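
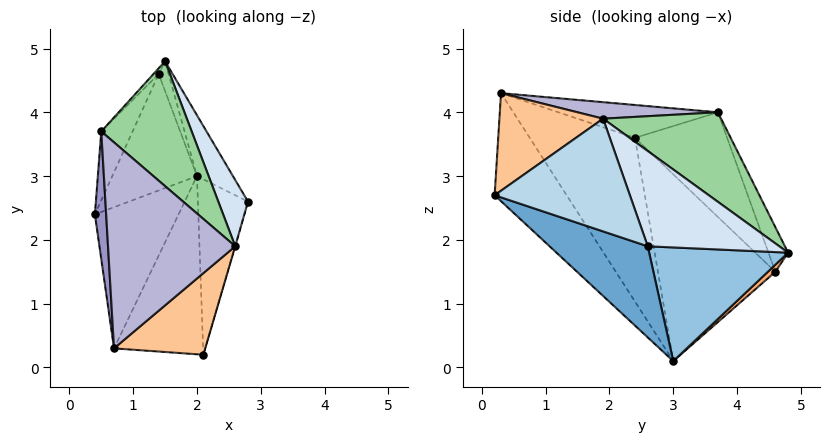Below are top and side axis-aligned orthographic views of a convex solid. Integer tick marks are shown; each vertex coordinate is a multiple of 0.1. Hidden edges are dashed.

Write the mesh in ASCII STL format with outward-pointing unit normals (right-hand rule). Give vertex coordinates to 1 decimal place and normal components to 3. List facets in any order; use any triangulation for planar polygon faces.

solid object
 facet normal 0.809 -0.384 -0.445
  outer loop
   vertex 2.0 3.0 0.1
   vertex 2.8 2.6 1.9
   vertex 2.1 0.2 2.7
  endloop
 endfacet
 facet normal 0.836 0.482 -0.264
  outer loop
   vertex 1.5 4.8 1.8
   vertex 2.8 2.6 1.9
   vertex 2.0 3.0 0.1
  endloop
 endfacet
 facet normal 0.960 -0.281 -0.002
  outer loop
   vertex 2.6 1.9 3.9
   vertex 2.1 0.2 2.7
   vertex 2.8 2.6 1.9
  endloop
 endfacet
 facet normal 0.827 0.500 0.258
  outer loop
   vertex 2.6 1.9 3.9
   vertex 2.8 2.6 1.9
   vertex 1.5 4.8 1.8
  endloop
 endfacet
 facet normal -0.911 0.020 -0.413
  outer loop
   vertex 1.4 4.6 1.5
   vertex 2.0 3.0 0.1
   vertex 0.4 2.4 3.6
  endloop
 endfacet
 facet normal 0.426 0.681 -0.596
  outer loop
   vertex 1.4 4.6 1.5
   vertex 1.5 4.8 1.8
   vertex 2.0 3.0 0.1
  endloop
 endfacet
 facet normal 0.599 -0.572 0.560
  outer loop
   vertex 0.7 0.3 4.3
   vertex 2.1 0.2 2.7
   vertex 2.6 1.9 3.9
  endloop
 endfacet
 facet normal -0.858 -0.269 -0.438
  outer loop
   vertex 0.7 0.3 4.3
   vertex 0.4 2.4 3.6
   vertex 2.0 3.0 0.1
  endloop
 endfacet
 facet normal -0.656 -0.526 -0.541
  outer loop
   vertex 0.7 0.3 4.3
   vertex 2.0 3.0 0.1
   vertex 2.1 0.2 2.7
  endloop
 endfacet
 facet normal 0.554 0.616 0.560
  outer loop
   vertex 0.5 3.7 4.0
   vertex 2.6 1.9 3.9
   vertex 1.5 4.8 1.8
  endloop
 endfacet
 facet normal -0.946 0.160 -0.283
  outer loop
   vertex 0.5 3.7 4.0
   vertex 1.4 4.6 1.5
   vertex 0.4 2.4 3.6
  endloop
 endfacet
 facet normal -0.825 0.557 -0.096
  outer loop
   vertex 0.5 3.7 4.0
   vertex 1.5 4.8 1.8
   vertex 1.4 4.6 1.5
  endloop
 endfacet
 facet normal -0.946 -0.027 0.324
  outer loop
   vertex 0.5 3.7 4.0
   vertex 0.4 2.4 3.6
   vertex 0.7 0.3 4.3
  endloop
 endfacet
 facet normal 0.128 0.095 0.987
  outer loop
   vertex 0.5 3.7 4.0
   vertex 0.7 0.3 4.3
   vertex 2.6 1.9 3.9
  endloop
 endfacet
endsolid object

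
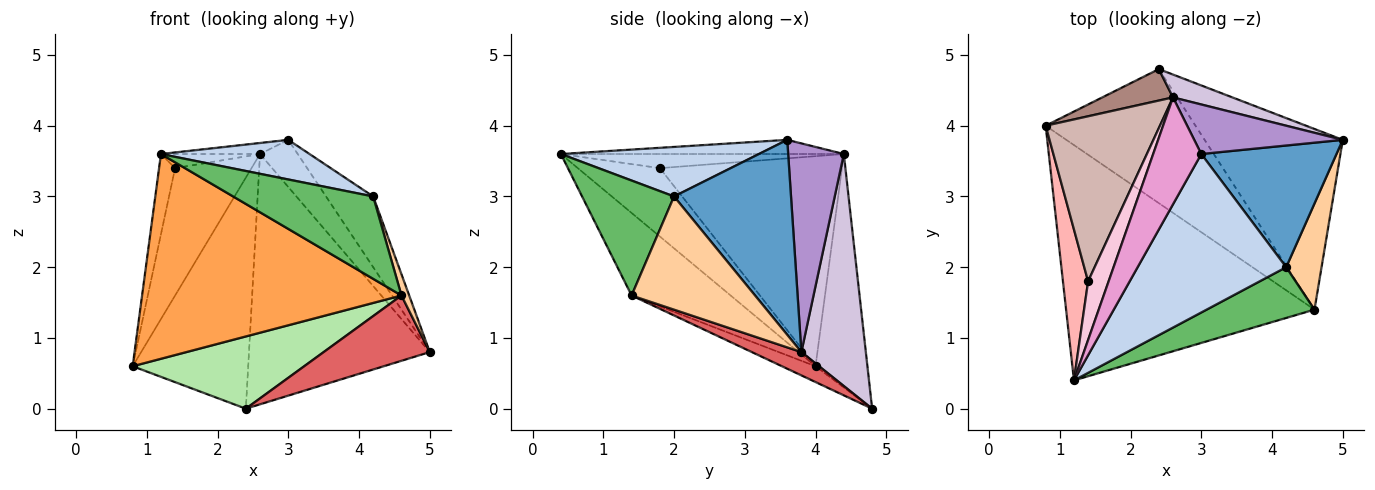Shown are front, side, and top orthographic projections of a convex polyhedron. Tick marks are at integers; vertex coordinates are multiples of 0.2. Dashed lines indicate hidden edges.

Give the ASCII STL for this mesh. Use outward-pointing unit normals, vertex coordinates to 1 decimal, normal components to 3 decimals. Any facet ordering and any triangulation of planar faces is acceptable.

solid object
 facet normal 0.780 0.315 0.541
  outer loop
   vertex 4.2 2.0 3.0
   vertex 5.0 3.8 0.8
   vertex 3.0 3.6 3.8
  endloop
 endfacet
 facet normal 0.308 -0.231 0.923
  outer loop
   vertex 4.2 2.0 3.0
   vertex 3.0 3.6 3.8
   vertex 1.2 0.4 3.6
  endloop
 endfacet
 facet normal -0.243 -0.637 -0.732
  outer loop
   vertex 4.6 1.4 1.6
   vertex 1.2 0.4 3.6
   vertex 0.8 4.0 0.6
  endloop
 endfacet
 facet normal 0.953 -0.060 0.298
  outer loop
   vertex 4.6 1.4 1.6
   vertex 5.0 3.8 0.8
   vertex 4.2 2.0 3.0
  endloop
 endfacet
 facet normal 0.488 -0.743 0.458
  outer loop
   vertex 4.6 1.4 1.6
   vertex 4.2 2.0 3.0
   vertex 1.2 0.4 3.6
  endloop
 endfacet
 facet normal -0.093 -0.472 -0.877
  outer loop
   vertex 2.4 4.8 0.0
   vertex 4.6 1.4 1.6
   vertex 0.8 4.0 0.6
  endloop
 endfacet
 facet normal 0.157 -0.336 -0.929
  outer loop
   vertex 2.4 4.8 0.0
   vertex 5.0 3.8 0.8
   vertex 4.6 1.4 1.6
  endloop
 endfacet
 facet normal -0.923 0.180 0.340
  outer loop
   vertex 1.4 1.8 3.4
   vertex 0.8 4.0 0.6
   vertex 1.2 0.4 3.6
  endloop
 endfacet
 facet normal 0.713 0.483 0.508
  outer loop
   vertex 2.6 4.4 3.6
   vertex 3.0 3.6 3.8
   vertex 5.0 3.8 0.8
  endloop
 endfacet
 facet normal 0.335 0.938 0.086
  outer loop
   vertex 2.6 4.4 3.6
   vertex 5.0 3.8 0.8
   vertex 2.4 4.8 0.0
  endloop
 endfacet
 facet normal -0.406 0.905 0.123
  outer loop
   vertex 2.6 4.4 3.6
   vertex 2.4 4.8 0.0
   vertex 0.8 4.0 0.6
  endloop
 endfacet
 facet normal -0.824 0.346 0.448
  outer loop
   vertex 2.6 4.4 3.6
   vertex 0.8 4.0 0.6
   vertex 1.4 1.8 3.4
  endloop
 endfacet
 facet normal -0.281 0.098 0.955
  outer loop
   vertex 2.6 4.4 3.6
   vertex 1.2 0.4 3.6
   vertex 3.0 3.6 3.8
  endloop
 endfacet
 facet normal -0.557 0.195 0.807
  outer loop
   vertex 2.6 4.4 3.6
   vertex 1.4 1.8 3.4
   vertex 1.2 0.4 3.6
  endloop
 endfacet
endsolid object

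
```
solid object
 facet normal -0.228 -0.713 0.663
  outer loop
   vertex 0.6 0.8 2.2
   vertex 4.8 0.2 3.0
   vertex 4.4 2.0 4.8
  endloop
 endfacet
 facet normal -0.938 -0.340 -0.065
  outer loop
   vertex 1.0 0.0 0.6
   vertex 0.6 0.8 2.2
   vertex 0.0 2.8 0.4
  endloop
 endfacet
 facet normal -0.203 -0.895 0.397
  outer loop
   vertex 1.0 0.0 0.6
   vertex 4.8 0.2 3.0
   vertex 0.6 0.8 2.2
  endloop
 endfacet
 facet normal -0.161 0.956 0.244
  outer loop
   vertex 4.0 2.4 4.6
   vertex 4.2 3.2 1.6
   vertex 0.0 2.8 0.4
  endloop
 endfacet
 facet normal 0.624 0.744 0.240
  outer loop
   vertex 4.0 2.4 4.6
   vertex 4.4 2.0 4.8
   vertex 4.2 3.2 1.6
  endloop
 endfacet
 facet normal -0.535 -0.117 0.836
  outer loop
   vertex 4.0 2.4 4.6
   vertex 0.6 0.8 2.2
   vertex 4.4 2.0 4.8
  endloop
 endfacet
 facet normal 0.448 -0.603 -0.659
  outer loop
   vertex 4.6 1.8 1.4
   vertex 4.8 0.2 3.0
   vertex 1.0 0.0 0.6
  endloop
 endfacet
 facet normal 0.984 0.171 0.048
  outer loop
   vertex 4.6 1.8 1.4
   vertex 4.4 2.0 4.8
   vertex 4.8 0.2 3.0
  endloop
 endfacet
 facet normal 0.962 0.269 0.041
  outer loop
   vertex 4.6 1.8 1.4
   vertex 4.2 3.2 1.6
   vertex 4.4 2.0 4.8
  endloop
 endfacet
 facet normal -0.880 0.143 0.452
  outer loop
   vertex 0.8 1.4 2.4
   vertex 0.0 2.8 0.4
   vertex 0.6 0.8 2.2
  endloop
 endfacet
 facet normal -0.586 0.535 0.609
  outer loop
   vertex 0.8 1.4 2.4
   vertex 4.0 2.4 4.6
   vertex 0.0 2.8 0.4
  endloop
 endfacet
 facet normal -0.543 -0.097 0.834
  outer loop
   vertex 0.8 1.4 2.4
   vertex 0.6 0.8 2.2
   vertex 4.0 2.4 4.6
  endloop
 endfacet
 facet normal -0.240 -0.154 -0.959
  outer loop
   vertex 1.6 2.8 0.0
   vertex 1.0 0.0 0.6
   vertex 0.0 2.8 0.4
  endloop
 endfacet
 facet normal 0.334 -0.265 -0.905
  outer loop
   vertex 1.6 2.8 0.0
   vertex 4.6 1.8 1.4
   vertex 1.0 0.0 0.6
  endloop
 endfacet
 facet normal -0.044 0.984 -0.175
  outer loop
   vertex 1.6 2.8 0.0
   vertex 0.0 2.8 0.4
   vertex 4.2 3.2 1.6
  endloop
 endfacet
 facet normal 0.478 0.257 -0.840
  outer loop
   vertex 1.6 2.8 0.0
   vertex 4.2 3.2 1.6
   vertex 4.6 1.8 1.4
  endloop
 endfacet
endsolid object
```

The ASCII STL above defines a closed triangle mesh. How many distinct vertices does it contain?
10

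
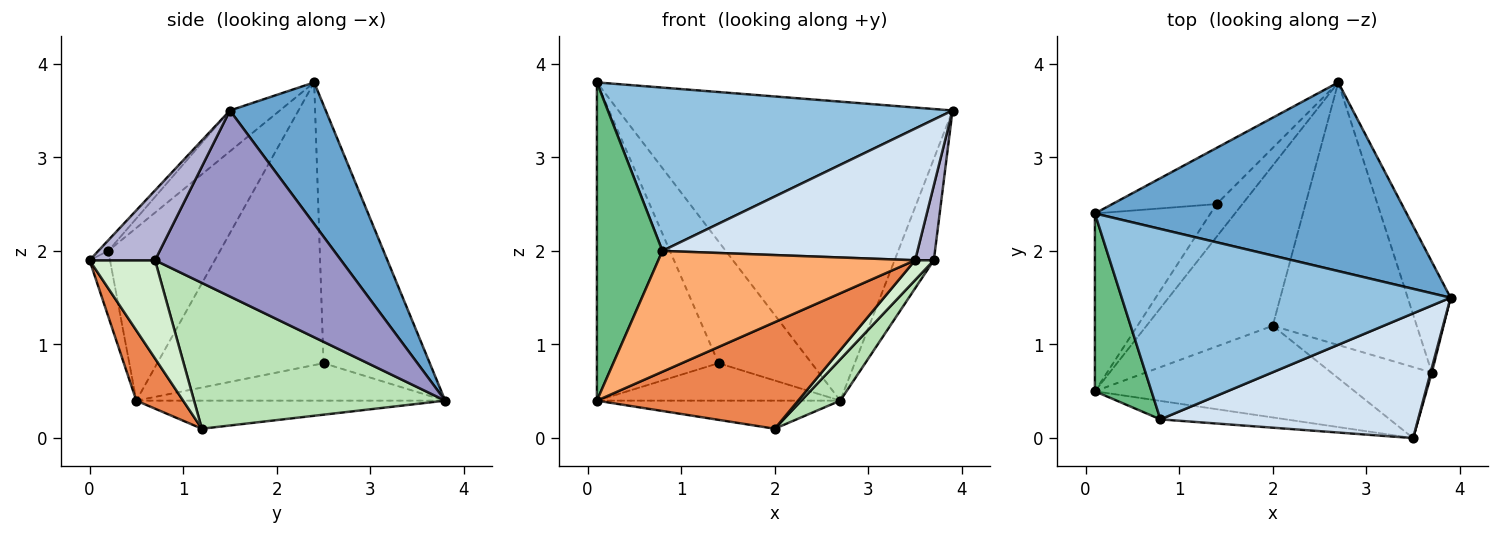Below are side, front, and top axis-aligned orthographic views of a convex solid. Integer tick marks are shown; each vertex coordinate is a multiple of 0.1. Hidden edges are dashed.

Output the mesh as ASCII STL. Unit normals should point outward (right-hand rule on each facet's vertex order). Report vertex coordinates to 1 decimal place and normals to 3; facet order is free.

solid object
 facet normal 0.236 0.822 0.519
  outer loop
   vertex 2.7 3.8 0.4
   vertex 0.1 2.4 3.8
   vertex 3.9 1.5 3.5
  endloop
 endfacet
 facet normal -0.094 -0.648 0.756
  outer loop
   vertex 0.8 0.2 2.0
   vertex 3.9 1.5 3.5
   vertex 0.1 2.4 3.8
  endloop
 endfacet
 facet normal -0.720 0.630 -0.291
  outer loop
   vertex 1.4 2.5 0.8
   vertex 0.1 2.4 3.8
   vertex 2.7 3.8 0.4
  endloop
 endfacet
 facet normal -0.028 -0.726 0.687
  outer loop
   vertex 3.5 0.0 1.9
   vertex 3.9 1.5 3.5
   vertex 0.8 0.2 2.0
  endloop
 endfacet
 facet normal 0.174 -0.747 -0.642
  outer loop
   vertex 0.1 0.5 0.4
   vertex 2.0 1.2 0.1
   vertex 3.5 0.0 1.9
  endloop
 endfacet
 facet normal -0.079 -0.985 -0.150
  outer loop
   vertex 0.1 0.5 0.4
   vertex 3.5 0.0 1.9
   vertex 0.8 0.2 2.0
  endloop
 endfacet
 facet normal -0.214 0.169 -0.962
  outer loop
   vertex 0.1 0.5 0.4
   vertex 2.7 3.8 0.4
   vertex 2.0 1.2 0.1
  endloop
 endfacet
 facet normal -0.691 0.544 -0.476
  outer loop
   vertex 0.1 0.5 0.4
   vertex 1.4 2.5 0.8
   vertex 2.7 3.8 0.4
  endloop
 endfacet
 facet normal -0.830 -0.487 0.272
  outer loop
   vertex 0.1 0.5 0.4
   vertex 0.8 0.2 2.0
   vertex 0.1 2.4 3.8
  endloop
 endfacet
 facet normal -0.766 0.561 -0.313
  outer loop
   vertex 0.1 0.5 0.4
   vertex 0.1 2.4 3.8
   vertex 1.4 2.5 0.8
  endloop
 endfacet
 facet normal 0.707 -0.110 -0.698
  outer loop
   vertex 3.7 0.7 1.9
   vertex 2.0 1.2 0.1
   vertex 2.7 3.8 0.4
  endloop
 endfacet
 facet normal 0.685 -0.196 -0.702
  outer loop
   vertex 3.7 0.7 1.9
   vertex 3.5 0.0 1.9
   vertex 2.0 1.2 0.1
  endloop
 endfacet
 facet normal 0.954 0.201 -0.220
  outer loop
   vertex 3.7 0.7 1.9
   vertex 2.7 3.8 0.4
   vertex 3.9 1.5 3.5
  endloop
 endfacet
 facet normal 0.961 -0.275 0.017
  outer loop
   vertex 3.7 0.7 1.9
   vertex 3.9 1.5 3.5
   vertex 3.5 0.0 1.9
  endloop
 endfacet
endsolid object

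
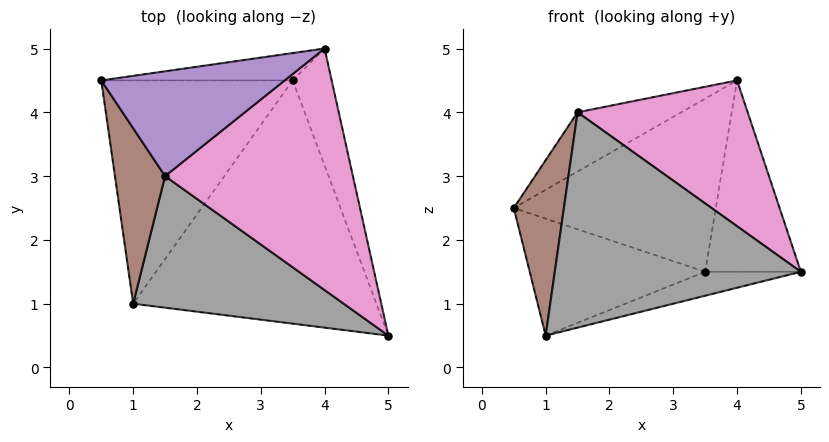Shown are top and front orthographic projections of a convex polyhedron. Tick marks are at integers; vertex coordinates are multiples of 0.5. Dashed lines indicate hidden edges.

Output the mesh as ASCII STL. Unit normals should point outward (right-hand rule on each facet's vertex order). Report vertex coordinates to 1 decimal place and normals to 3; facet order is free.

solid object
 facet normal -0.052 0.986 -0.156
  outer loop
   vertex 3.5 4.5 1.5
   vertex 0.5 4.5 2.5
   vertex 4.0 5.0 4.5
  endloop
 endfacet
 facet normal 0.915 0.343 -0.210
  outer loop
   vertex 3.5 4.5 1.5
   vertex 4.0 5.0 4.5
   vertex 5.0 0.5 1.5
  endloop
 endfacet
 facet normal -0.283 0.445 -0.850
  outer loop
   vertex 3.5 4.5 1.5
   vertex 1.0 1.0 0.5
   vertex 0.5 4.5 2.5
  endloop
 endfacet
 facet normal 0.253 0.095 -0.963
  outer loop
   vertex 3.5 4.5 1.5
   vertex 5.0 0.5 1.5
   vertex 1.0 1.0 0.5
  endloop
 endfacet
 facet normal -0.494 0.428 0.757
  outer loop
   vertex 1.5 3.0 4.0
   vertex 4.0 5.0 4.5
   vertex 0.5 4.5 2.5
  endloop
 endfacet
 facet normal -0.905 -0.302 0.302
  outer loop
   vertex 1.5 3.0 4.0
   vertex 0.5 4.5 2.5
   vertex 1.0 1.0 0.5
  endloop
 endfacet
 facet normal 0.235 -0.502 0.832
  outer loop
   vertex 1.5 3.0 4.0
   vertex 5.0 0.5 1.5
   vertex 4.0 5.0 4.5
  endloop
 endfacet
 facet normal -0.231 -0.830 0.507
  outer loop
   vertex 1.5 3.0 4.0
   vertex 1.0 1.0 0.5
   vertex 5.0 0.5 1.5
  endloop
 endfacet
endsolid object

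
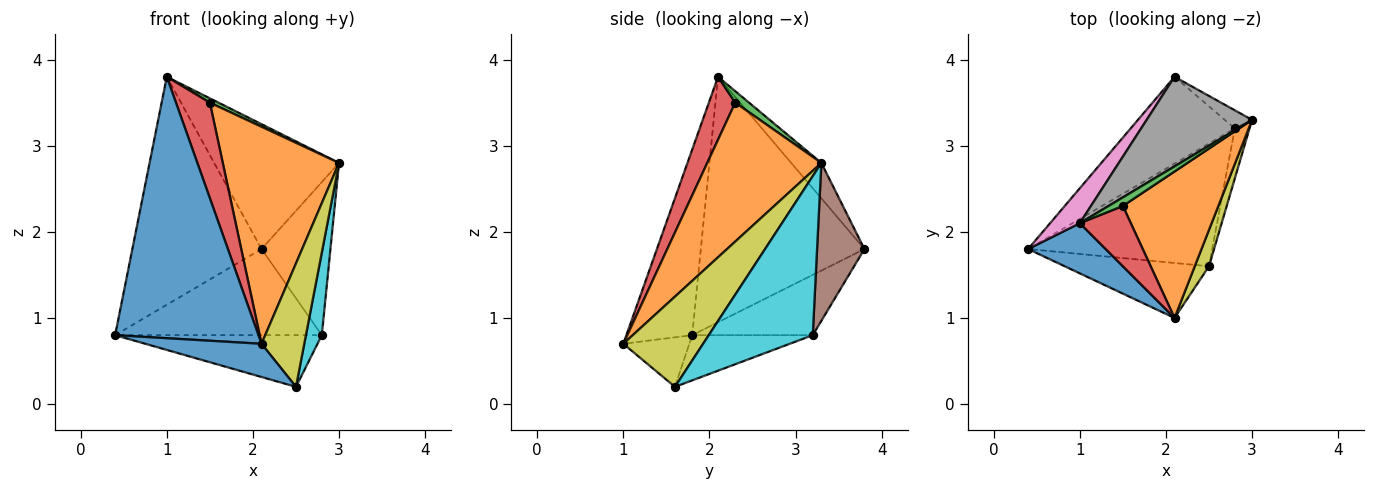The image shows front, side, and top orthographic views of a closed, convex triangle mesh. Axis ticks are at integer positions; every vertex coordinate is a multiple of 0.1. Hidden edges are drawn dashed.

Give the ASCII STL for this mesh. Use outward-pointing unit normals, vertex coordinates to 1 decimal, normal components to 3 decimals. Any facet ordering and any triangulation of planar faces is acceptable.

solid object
 facet normal -0.411 -0.895 0.172
  outer loop
   vertex 1.0 2.1 3.8
   vertex 0.4 1.8 0.8
   vertex 2.1 1.0 0.7
  endloop
 endfacet
 facet normal 0.631 -0.643 0.434
  outer loop
   vertex 1.5 2.3 3.5
   vertex 2.1 1.0 0.7
   vertex 3.0 3.3 2.8
  endloop
 endfacet
 facet normal 0.582 -0.364 0.727
  outer loop
   vertex 1.5 2.3 3.5
   vertex 3.0 3.3 2.8
   vertex 1.0 2.1 3.8
  endloop
 endfacet
 facet normal 0.550 -0.706 0.446
  outer loop
   vertex 1.5 2.3 3.5
   vertex 1.0 2.1 3.8
   vertex 2.1 1.0 0.7
  endloop
 endfacet
 facet normal -0.380 0.651 -0.657
  outer loop
   vertex 2.1 3.8 1.8
   vertex 2.8 3.2 0.8
   vertex 0.4 1.8 0.8
  endloop
 endfacet
 facet normal 0.564 0.820 -0.097
  outer loop
   vertex 2.1 3.8 1.8
   vertex 3.0 3.3 2.8
   vertex 2.8 3.2 0.8
  endloop
 endfacet
 facet normal -0.781 0.617 0.095
  outer loop
   vertex 2.1 3.8 1.8
   vertex 0.4 1.8 0.8
   vertex 1.0 2.1 3.8
  endloop
 endfacet
 facet normal -0.192 0.797 0.572
  outer loop
   vertex 2.1 3.8 1.8
   vertex 1.0 2.1 3.8
   vertex 3.0 3.3 2.8
  endloop
 endfacet
 facet normal 0.873 -0.467 0.138
  outer loop
   vertex 2.5 1.6 0.2
   vertex 3.0 3.3 2.8
   vertex 2.1 1.0 0.7
  endloop
 endfacet
 facet normal 0.984 -0.150 -0.091
  outer loop
   vertex 2.5 1.6 0.2
   vertex 2.8 3.2 0.8
   vertex 3.0 3.3 2.8
  endloop
 endfacet
 facet normal -0.282 -0.496 -0.821
  outer loop
   vertex 2.5 1.6 0.2
   vertex 2.1 1.0 0.7
   vertex 0.4 1.8 0.8
  endloop
 endfacet
 facet normal -0.221 0.378 -0.899
  outer loop
   vertex 2.5 1.6 0.2
   vertex 0.4 1.8 0.8
   vertex 2.8 3.2 0.8
  endloop
 endfacet
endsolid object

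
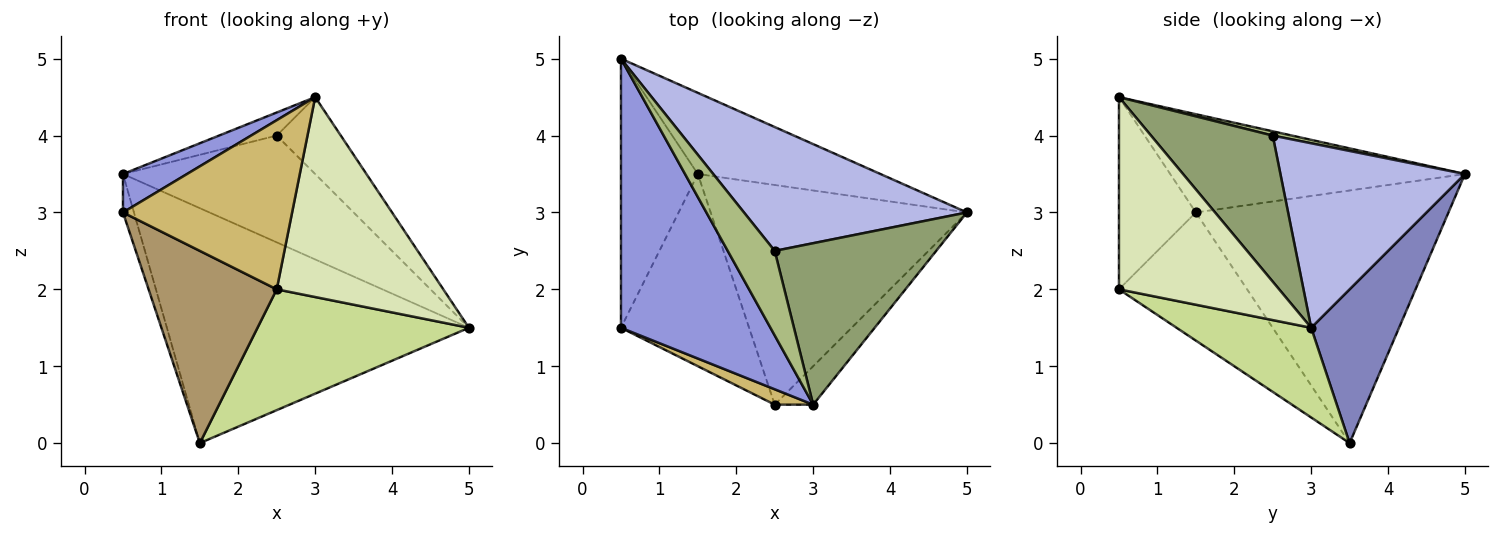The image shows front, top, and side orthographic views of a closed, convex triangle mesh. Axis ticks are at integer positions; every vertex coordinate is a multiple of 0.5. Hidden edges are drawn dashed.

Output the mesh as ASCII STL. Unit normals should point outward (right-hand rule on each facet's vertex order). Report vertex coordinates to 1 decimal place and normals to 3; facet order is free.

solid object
 facet normal -0.956 0.042 -0.291
  outer loop
   vertex 1.5 3.5 0.0
   vertex 0.5 1.5 3.0
   vertex 0.5 5.0 3.5
  endloop
 endfacet
 facet normal 0.265 0.911 -0.315
  outer loop
   vertex 1.5 3.5 0.0
   vertex 0.5 5.0 3.5
   vertex 5.0 3.0 1.5
  endloop
 endfacet
 facet normal -0.545 -0.119 0.830
  outer loop
   vertex 3.0 0.5 4.5
   vertex 0.5 5.0 3.5
   vertex 0.5 1.5 3.0
  endloop
 endfacet
 facet normal 0.531 0.553 0.642
  outer loop
   vertex 2.5 2.5 4.0
   vertex 5.0 3.0 1.5
   vertex 0.5 5.0 3.5
  endloop
 endfacet
 facet normal 0.633 0.333 0.699
  outer loop
   vertex 2.5 2.5 4.0
   vertex 3.0 0.5 4.5
   vertex 5.0 3.0 1.5
  endloop
 endfacet
 facet normal 0.087 0.262 0.961
  outer loop
   vertex 2.5 2.5 4.0
   vertex 0.5 5.0 3.5
   vertex 3.0 0.5 4.5
  endloop
 endfacet
 facet normal 0.293 -0.461 -0.838
  outer loop
   vertex 2.5 0.5 2.0
   vertex 1.5 3.5 0.0
   vertex 5.0 3.0 1.5
  endloop
 endfacet
 facet normal 0.687 -0.714 -0.137
  outer loop
   vertex 2.5 0.5 2.0
   vertex 5.0 3.0 1.5
   vertex 3.0 0.5 4.5
  endloop
 endfacet
 facet normal -0.577 -0.577 -0.577
  outer loop
   vertex 2.5 0.5 2.0
   vertex 0.5 1.5 3.0
   vertex 1.5 3.5 0.0
  endloop
 endfacet
 facet normal -0.412 -0.907 0.082
  outer loop
   vertex 2.5 0.5 2.0
   vertex 3.0 0.5 4.5
   vertex 0.5 1.5 3.0
  endloop
 endfacet
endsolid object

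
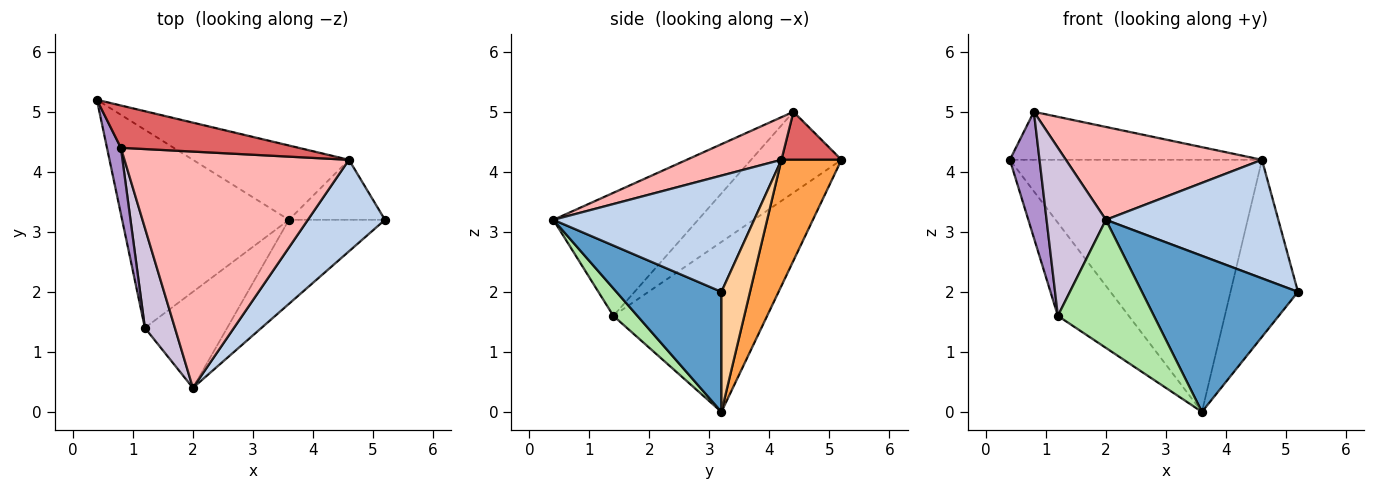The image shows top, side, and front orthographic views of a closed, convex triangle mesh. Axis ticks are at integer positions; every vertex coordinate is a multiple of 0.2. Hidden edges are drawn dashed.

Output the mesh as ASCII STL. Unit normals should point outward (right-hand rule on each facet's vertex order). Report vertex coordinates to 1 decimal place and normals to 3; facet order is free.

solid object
 facet normal 0.510 -0.757 -0.408
  outer loop
   vertex 3.6 3.2 0.0
   vertex 5.2 3.2 2.0
   vertex 2.0 0.4 3.2
  endloop
 endfacet
 facet normal 0.678 -0.582 0.449
  outer loop
   vertex 4.6 4.2 4.2
   vertex 2.0 0.4 3.2
   vertex 5.2 3.2 2.0
  endloop
 endfacet
 facet normal 0.223 0.935 -0.276
  outer loop
   vertex 4.6 4.2 4.2
   vertex 3.6 3.2 0.0
   vertex 0.4 5.2 4.2
  endloop
 endfacet
 facet normal 0.372 0.879 -0.298
  outer loop
   vertex 4.6 4.2 4.2
   vertex 5.2 3.2 2.0
   vertex 3.6 3.2 0.0
  endloop
 endfacet
 facet normal -0.678 0.313 -0.665
  outer loop
   vertex 1.2 1.4 1.6
   vertex 0.4 5.2 4.2
   vertex 3.6 3.2 0.0
  endloop
 endfacet
 facet normal 0.196 -0.784 -0.588
  outer loop
   vertex 1.2 1.4 1.6
   vertex 3.6 3.2 0.0
   vertex 2.0 0.4 3.2
  endloop
 endfacet
 facet normal 0.176 0.739 0.651
  outer loop
   vertex 0.8 4.4 5.0
   vertex 4.6 4.2 4.2
   vertex 0.4 5.2 4.2
  endloop
 endfacet
 facet normal 0.174 -0.360 0.916
  outer loop
   vertex 0.8 4.4 5.0
   vertex 2.0 0.4 3.2
   vertex 4.6 4.2 4.2
  endloop
 endfacet
 facet normal -0.938 -0.308 0.161
  outer loop
   vertex 0.8 4.4 5.0
   vertex 0.4 5.2 4.2
   vertex 1.2 1.4 1.6
  endloop
 endfacet
 facet normal -0.903 -0.370 0.220
  outer loop
   vertex 0.8 4.4 5.0
   vertex 1.2 1.4 1.6
   vertex 2.0 0.4 3.2
  endloop
 endfacet
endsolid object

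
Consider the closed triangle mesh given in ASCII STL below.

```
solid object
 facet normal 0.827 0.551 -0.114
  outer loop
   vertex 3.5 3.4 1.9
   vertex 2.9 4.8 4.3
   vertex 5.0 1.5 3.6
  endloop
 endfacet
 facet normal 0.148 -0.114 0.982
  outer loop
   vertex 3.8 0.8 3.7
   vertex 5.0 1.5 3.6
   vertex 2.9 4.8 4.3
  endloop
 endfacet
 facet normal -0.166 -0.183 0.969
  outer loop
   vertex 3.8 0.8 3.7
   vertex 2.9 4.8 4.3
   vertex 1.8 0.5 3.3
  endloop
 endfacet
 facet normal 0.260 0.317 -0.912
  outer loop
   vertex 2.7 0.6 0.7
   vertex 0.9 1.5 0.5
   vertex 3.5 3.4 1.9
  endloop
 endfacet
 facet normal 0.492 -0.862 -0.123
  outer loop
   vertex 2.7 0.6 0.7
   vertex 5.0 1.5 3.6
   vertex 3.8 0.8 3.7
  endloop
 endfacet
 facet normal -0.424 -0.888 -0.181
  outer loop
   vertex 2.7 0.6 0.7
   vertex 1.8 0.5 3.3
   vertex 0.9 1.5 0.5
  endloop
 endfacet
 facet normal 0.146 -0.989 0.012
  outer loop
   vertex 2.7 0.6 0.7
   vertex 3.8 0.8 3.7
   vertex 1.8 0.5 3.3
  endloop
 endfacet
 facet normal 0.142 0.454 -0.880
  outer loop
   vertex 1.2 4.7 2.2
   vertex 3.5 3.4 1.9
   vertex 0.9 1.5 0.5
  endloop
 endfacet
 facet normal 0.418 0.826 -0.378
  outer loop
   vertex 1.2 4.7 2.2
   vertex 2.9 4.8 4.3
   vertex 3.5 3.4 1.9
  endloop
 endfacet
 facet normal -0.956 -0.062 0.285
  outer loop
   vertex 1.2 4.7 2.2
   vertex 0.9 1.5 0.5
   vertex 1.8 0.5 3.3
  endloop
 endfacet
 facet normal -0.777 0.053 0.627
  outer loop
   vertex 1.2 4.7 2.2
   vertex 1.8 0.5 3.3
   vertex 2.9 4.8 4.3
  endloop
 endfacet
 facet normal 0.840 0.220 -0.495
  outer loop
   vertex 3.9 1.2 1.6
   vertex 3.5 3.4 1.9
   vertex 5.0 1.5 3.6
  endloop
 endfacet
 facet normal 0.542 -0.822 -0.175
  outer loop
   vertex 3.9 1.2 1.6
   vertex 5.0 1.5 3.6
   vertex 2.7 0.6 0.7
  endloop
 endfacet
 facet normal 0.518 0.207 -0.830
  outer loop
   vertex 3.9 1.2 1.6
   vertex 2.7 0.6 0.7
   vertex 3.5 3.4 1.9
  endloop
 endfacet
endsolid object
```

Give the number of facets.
14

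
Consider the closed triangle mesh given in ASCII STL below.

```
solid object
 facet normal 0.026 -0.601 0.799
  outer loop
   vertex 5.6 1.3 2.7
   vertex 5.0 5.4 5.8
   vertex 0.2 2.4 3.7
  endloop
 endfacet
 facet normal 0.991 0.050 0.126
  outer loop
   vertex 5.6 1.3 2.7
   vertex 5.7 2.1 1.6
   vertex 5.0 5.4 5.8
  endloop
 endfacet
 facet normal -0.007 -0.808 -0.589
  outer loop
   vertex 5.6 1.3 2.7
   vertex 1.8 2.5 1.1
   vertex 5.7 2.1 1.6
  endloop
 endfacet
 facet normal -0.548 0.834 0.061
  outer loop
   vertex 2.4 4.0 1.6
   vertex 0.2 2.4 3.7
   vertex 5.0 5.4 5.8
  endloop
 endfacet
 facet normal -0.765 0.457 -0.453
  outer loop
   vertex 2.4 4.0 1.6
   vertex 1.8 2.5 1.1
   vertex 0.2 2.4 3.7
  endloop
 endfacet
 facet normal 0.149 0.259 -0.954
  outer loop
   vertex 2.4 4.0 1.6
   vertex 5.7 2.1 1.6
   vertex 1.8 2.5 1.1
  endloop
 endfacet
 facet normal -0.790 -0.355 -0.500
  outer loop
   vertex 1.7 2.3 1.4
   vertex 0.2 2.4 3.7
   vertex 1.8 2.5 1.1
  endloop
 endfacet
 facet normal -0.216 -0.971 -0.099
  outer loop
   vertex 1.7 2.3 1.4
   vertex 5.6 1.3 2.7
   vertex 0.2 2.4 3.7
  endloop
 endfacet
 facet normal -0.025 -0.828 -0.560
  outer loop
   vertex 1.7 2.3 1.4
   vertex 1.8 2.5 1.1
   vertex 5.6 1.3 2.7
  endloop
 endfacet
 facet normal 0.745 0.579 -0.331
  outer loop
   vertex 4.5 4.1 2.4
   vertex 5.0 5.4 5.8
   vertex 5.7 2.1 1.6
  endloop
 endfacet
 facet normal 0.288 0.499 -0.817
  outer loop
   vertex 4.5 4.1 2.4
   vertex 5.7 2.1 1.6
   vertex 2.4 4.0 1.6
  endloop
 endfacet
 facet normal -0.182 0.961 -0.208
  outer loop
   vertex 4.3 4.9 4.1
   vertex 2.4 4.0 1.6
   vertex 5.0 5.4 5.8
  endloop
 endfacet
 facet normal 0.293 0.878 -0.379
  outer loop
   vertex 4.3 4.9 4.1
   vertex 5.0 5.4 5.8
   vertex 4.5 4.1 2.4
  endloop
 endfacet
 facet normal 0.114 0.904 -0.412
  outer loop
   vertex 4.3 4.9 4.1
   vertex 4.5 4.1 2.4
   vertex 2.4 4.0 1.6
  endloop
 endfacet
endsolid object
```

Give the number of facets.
14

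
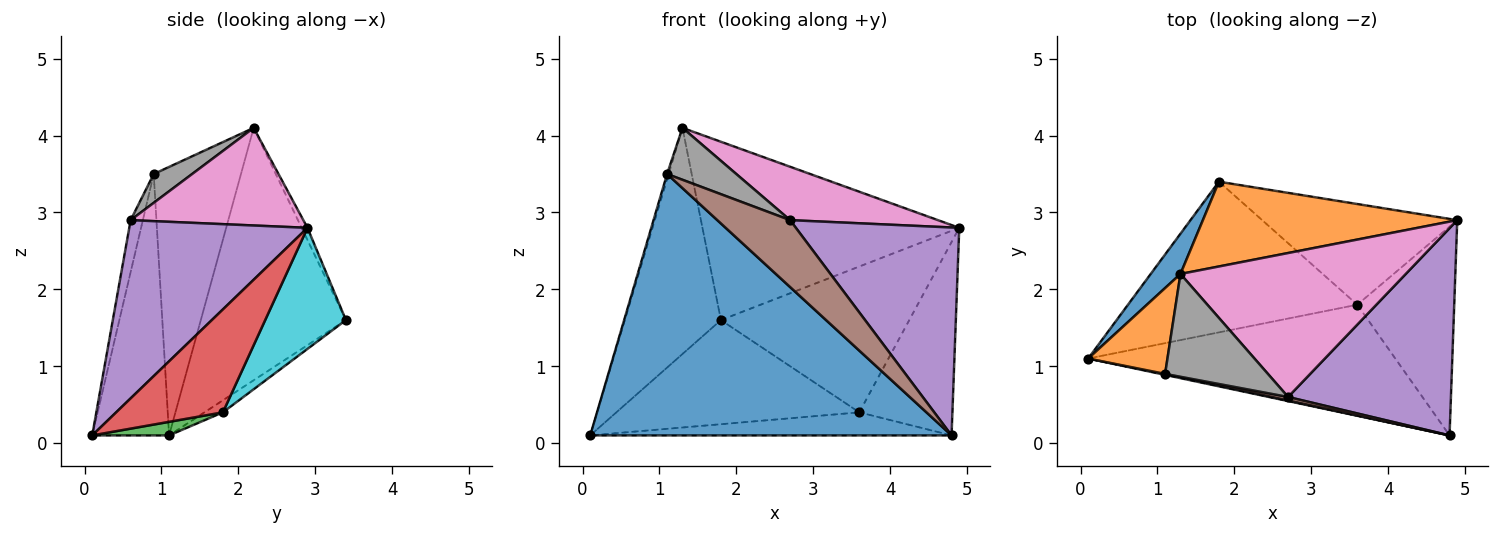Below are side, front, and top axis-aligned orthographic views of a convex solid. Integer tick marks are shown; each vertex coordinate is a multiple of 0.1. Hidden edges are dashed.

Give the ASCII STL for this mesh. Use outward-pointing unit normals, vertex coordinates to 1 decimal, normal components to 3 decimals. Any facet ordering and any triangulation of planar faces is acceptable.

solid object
 facet normal -0.208 -0.978 0.004
  outer loop
   vertex 1.1 0.9 3.5
   vertex 0.1 1.1 0.1
   vertex 4.8 0.1 0.1
  endloop
 endfacet
 facet normal -0.959 0.017 0.283
  outer loop
   vertex 1.1 0.9 3.5
   vertex 1.3 2.2 4.1
   vertex 0.1 1.1 0.1
  endloop
 endfacet
 facet normal 0.043 0.203 -0.978
  outer loop
   vertex 3.6 1.8 0.4
   vertex 4.8 0.1 0.1
   vertex 0.1 1.1 0.1
  endloop
 endfacet
 facet normal 0.615 0.536 -0.579
  outer loop
   vertex 3.6 1.8 0.4
   vertex 4.9 2.9 2.8
   vertex 4.8 0.1 0.1
  endloop
 endfacet
 facet normal 0.611 -0.561 0.559
  outer loop
   vertex 2.7 0.6 2.9
   vertex 4.8 0.1 0.1
   vertex 4.9 2.9 2.8
  endloop
 endfacet
 facet normal -0.165 -0.985 0.052
  outer loop
   vertex 2.7 0.6 2.9
   vertex 1.1 0.9 3.5
   vertex 4.8 0.1 0.1
  endloop
 endfacet
 facet normal 0.376 -0.322 0.869
  outer loop
   vertex 2.7 0.6 2.9
   vertex 4.9 2.9 2.8
   vertex 1.3 2.2 4.1
  endloop
 endfacet
 facet normal 0.243 -0.437 0.866
  outer loop
   vertex 2.7 0.6 2.9
   vertex 1.3 2.2 4.1
   vertex 1.1 0.9 3.5
  endloop
 endfacet
 facet normal -0.043 0.568 -0.822
  outer loop
   vertex 1.8 3.4 1.6
   vertex 3.6 1.8 0.4
   vertex 0.1 1.1 0.1
  endloop
 endfacet
 facet normal 0.333 0.776 -0.536
  outer loop
   vertex 1.8 3.4 1.6
   vertex 4.9 2.9 2.8
   vertex 3.6 1.8 0.4
  endloop
 endfacet
 facet normal -0.830 0.550 0.098
  outer loop
   vertex 1.8 3.4 1.6
   vertex 0.1 1.1 0.1
   vertex 1.3 2.2 4.1
  endloop
 endfacet
 facet normal -0.021 0.903 0.429
  outer loop
   vertex 1.8 3.4 1.6
   vertex 1.3 2.2 4.1
   vertex 4.9 2.9 2.8
  endloop
 endfacet
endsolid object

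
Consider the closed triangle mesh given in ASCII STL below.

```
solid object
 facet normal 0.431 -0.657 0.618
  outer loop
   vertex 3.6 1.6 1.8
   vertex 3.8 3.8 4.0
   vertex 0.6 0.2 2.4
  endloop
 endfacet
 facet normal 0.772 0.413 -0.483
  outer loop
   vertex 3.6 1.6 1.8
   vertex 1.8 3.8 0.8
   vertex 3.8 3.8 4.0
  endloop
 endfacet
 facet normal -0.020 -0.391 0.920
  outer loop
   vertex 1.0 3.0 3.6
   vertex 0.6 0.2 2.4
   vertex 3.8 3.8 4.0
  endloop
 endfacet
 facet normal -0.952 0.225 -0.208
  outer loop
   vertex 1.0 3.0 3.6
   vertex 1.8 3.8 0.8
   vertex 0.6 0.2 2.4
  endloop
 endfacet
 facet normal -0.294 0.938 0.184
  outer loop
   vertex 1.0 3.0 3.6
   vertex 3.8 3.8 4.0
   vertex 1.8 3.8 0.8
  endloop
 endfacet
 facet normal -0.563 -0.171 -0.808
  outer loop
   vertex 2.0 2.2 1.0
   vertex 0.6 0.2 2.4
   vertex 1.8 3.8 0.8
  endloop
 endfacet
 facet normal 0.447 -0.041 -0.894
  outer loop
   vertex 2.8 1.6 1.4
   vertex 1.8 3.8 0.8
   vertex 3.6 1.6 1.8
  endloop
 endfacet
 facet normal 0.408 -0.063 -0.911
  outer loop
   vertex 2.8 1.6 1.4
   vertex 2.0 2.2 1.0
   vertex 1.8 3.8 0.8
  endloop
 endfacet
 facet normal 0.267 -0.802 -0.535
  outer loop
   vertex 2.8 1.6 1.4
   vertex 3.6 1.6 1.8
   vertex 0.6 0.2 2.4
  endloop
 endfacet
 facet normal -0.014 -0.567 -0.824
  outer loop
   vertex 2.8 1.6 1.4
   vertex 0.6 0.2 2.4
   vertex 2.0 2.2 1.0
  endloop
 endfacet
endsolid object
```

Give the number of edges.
15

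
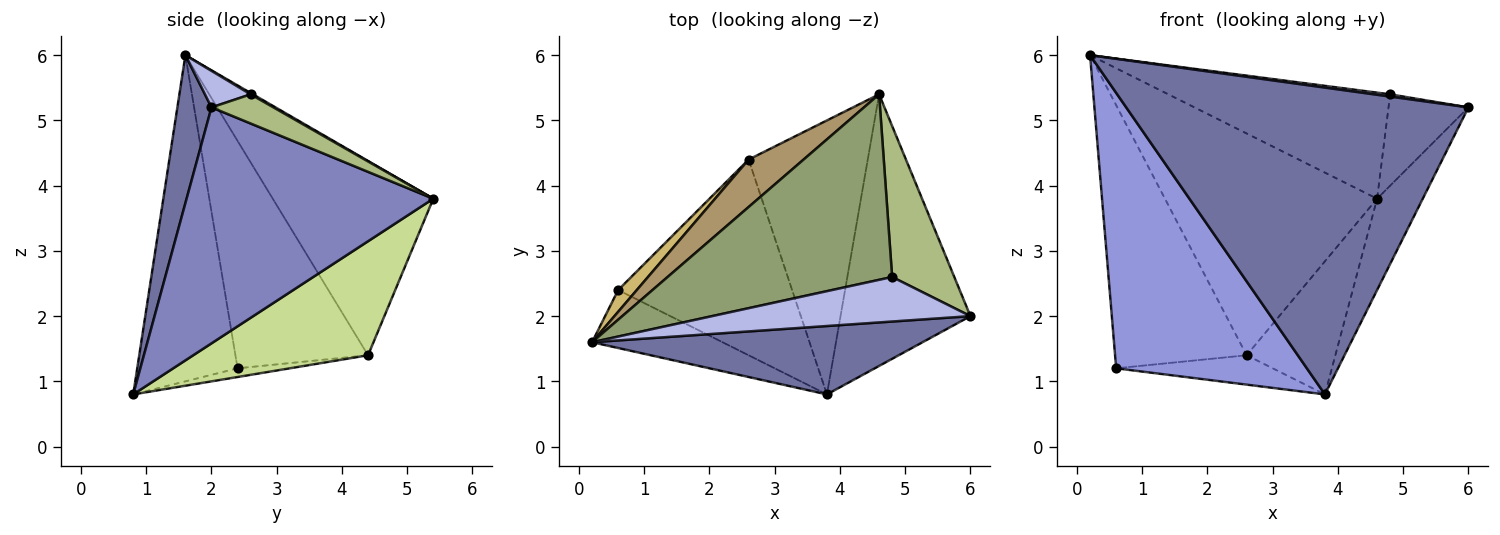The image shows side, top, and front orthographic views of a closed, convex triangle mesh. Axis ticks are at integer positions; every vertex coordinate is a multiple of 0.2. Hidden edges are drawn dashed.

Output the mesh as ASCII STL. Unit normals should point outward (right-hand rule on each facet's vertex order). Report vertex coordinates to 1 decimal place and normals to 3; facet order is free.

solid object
 facet normal 0.097 -0.971 0.217
  outer loop
   vertex 3.8 0.8 0.8
   vertex 6.0 2.0 5.2
   vertex 0.2 1.6 6.0
  endloop
 endfacet
 facet normal 0.865 0.160 -0.476
  outer loop
   vertex 3.8 0.8 0.8
   vertex 4.6 5.4 3.8
   vertex 6.0 2.0 5.2
  endloop
 endfacet
 facet normal -0.458 -0.870 -0.183
  outer loop
   vertex 0.6 2.4 1.2
   vertex 3.8 0.8 0.8
   vertex 0.2 1.6 6.0
  endloop
 endfacet
 facet normal 0.140 -0.050 0.989
  outer loop
   vertex 4.8 2.6 5.4
   vertex 0.2 1.6 6.0
   vertex 6.0 2.0 5.2
  endloop
 endfacet
 facet normal 0.005 0.496 0.868
  outer loop
   vertex 4.8 2.6 5.4
   vertex 4.6 5.4 3.8
   vertex 0.2 1.6 6.0
  endloop
 endfacet
 facet normal 0.373 0.480 0.794
  outer loop
   vertex 4.8 2.6 5.4
   vertex 6.0 2.0 5.2
   vertex 4.6 5.4 3.8
  endloop
 endfacet
 facet normal 0.652 0.331 -0.682
  outer loop
   vertex 2.6 4.4 1.4
   vertex 4.6 5.4 3.8
   vertex 3.8 0.8 0.8
  endloop
 endfacet
 facet normal -0.049 0.148 -0.988
  outer loop
   vertex 2.6 4.4 1.4
   vertex 3.8 0.8 0.8
   vertex 0.6 2.4 1.2
  endloop
 endfacet
 facet normal -0.595 0.786 0.168
  outer loop
   vertex 2.6 4.4 1.4
   vertex 0.2 1.6 6.0
   vertex 4.6 5.4 3.8
  endloop
 endfacet
 facet normal -0.709 0.703 0.058
  outer loop
   vertex 2.6 4.4 1.4
   vertex 0.6 2.4 1.2
   vertex 0.2 1.6 6.0
  endloop
 endfacet
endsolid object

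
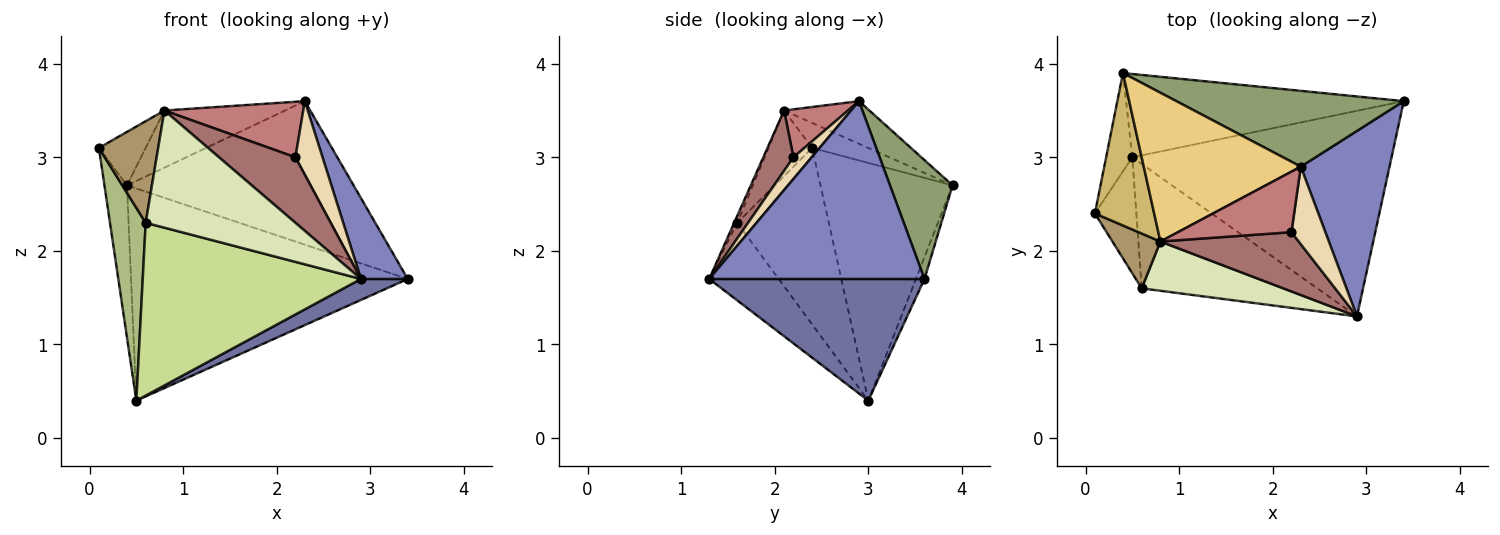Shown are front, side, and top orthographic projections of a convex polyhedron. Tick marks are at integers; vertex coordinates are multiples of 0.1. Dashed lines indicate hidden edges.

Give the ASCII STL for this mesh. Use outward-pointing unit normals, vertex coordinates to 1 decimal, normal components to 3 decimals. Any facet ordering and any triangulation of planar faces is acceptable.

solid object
 facet normal 0.423 -0.092 -0.901
  outer loop
   vertex 0.5 3.0 0.4
   vertex 3.4 3.6 1.7
   vertex 2.9 1.3 1.7
  endloop
 endfacet
 facet normal 0.878 -0.191 0.438
  outer loop
   vertex 2.3 2.9 3.6
   vertex 2.9 1.3 1.7
   vertex 3.4 3.6 1.7
  endloop
 endfacet
 facet normal -0.980 0.167 -0.108
  outer loop
   vertex 0.4 3.9 2.7
   vertex 0.5 3.0 0.4
   vertex 0.1 2.4 3.1
  endloop
 endfacet
 facet normal -0.029 0.930 -0.365
  outer loop
   vertex 0.4 3.9 2.7
   vertex 3.4 3.6 1.7
   vertex 0.5 3.0 0.4
  endloop
 endfacet
 facet normal 0.237 0.859 0.454
  outer loop
   vertex 0.4 3.9 2.7
   vertex 2.3 2.9 3.6
   vertex 3.4 3.6 1.7
  endloop
 endfacet
 facet normal -0.910 -0.355 -0.214
  outer loop
   vertex 0.6 1.6 2.3
   vertex 0.1 2.4 3.1
   vertex 0.5 3.0 0.4
  endloop
 endfacet
 facet normal -0.250 -0.786 -0.566
  outer loop
   vertex 0.6 1.6 2.3
   vertex 0.5 3.0 0.4
   vertex 2.9 1.3 1.7
  endloop
 endfacet
 facet normal -0.019 -0.922 0.387
  outer loop
   vertex 0.8 2.1 3.5
   vertex 0.6 1.6 2.3
   vertex 2.9 1.3 1.7
  endloop
 endfacet
 facet normal -0.544 -0.738 0.398
  outer loop
   vertex 0.8 2.1 3.5
   vertex 0.1 2.4 3.1
   vertex 0.6 1.6 2.3
  endloop
 endfacet
 facet normal -0.369 0.308 0.877
  outer loop
   vertex 0.8 2.1 3.5
   vertex 0.4 3.9 2.7
   vertex 0.1 2.4 3.1
  endloop
 endfacet
 facet normal -0.246 0.348 0.905
  outer loop
   vertex 0.8 2.1 3.5
   vertex 2.3 2.9 3.6
   vertex 0.4 3.9 2.7
  endloop
 endfacet
 facet normal 0.420 -0.624 0.658
  outer loop
   vertex 2.2 2.2 3.0
   vertex 2.9 1.3 1.7
   vertex 2.3 2.9 3.6
  endloop
 endfacet
 facet normal 0.281 -0.712 0.644
  outer loop
   vertex 2.2 2.2 3.0
   vertex 0.8 2.1 3.5
   vertex 2.9 1.3 1.7
  endloop
 endfacet
 facet normal 0.297 -0.645 0.704
  outer loop
   vertex 2.2 2.2 3.0
   vertex 2.3 2.9 3.6
   vertex 0.8 2.1 3.5
  endloop
 endfacet
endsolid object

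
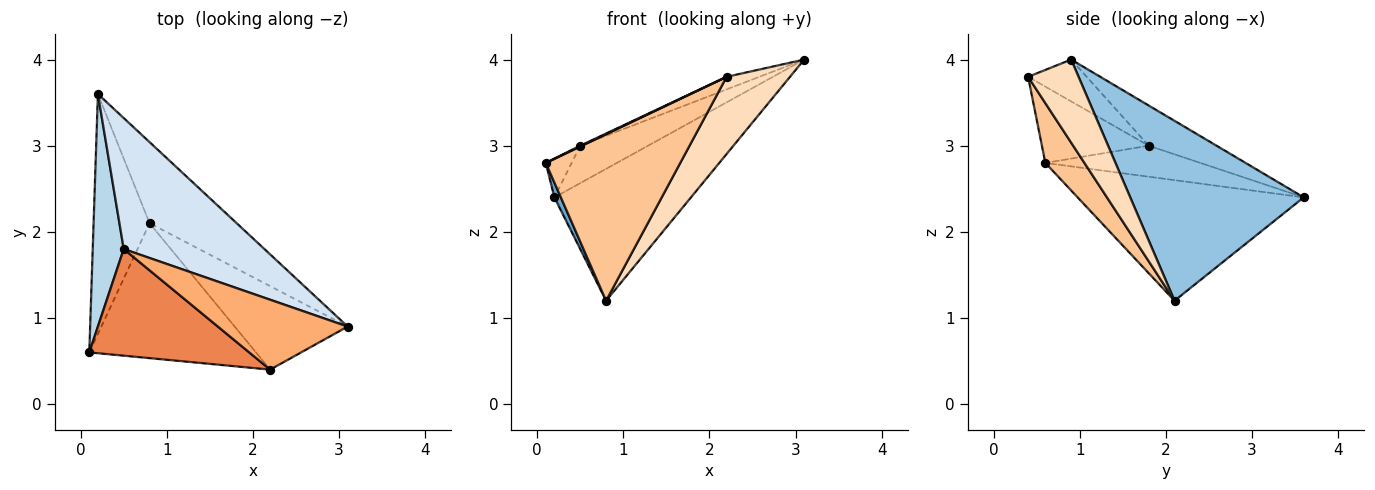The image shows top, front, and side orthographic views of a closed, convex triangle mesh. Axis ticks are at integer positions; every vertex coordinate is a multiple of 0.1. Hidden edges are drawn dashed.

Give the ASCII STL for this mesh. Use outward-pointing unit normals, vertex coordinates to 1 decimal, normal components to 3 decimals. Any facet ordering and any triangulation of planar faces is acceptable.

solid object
 facet normal -0.907 -0.026 -0.421
  outer loop
   vertex 0.8 2.1 1.2
   vertex 0.1 0.6 2.8
   vertex 0.2 3.6 2.4
  endloop
 endfacet
 facet normal 0.734 0.578 -0.355
  outer loop
   vertex 0.8 2.1 1.2
   vertex 0.2 3.6 2.4
   vertex 3.1 0.9 4.0
  endloop
 endfacet
 facet normal -0.702 0.117 0.702
  outer loop
   vertex 0.5 1.8 3.0
   vertex 0.2 3.6 2.4
   vertex 0.1 0.6 2.8
  endloop
 endfacet
 facet normal -0.265 0.265 0.927
  outer loop
   vertex 0.5 1.8 3.0
   vertex 3.1 0.9 4.0
   vertex 0.2 3.6 2.4
  endloop
 endfacet
 facet normal -0.430 -0.007 0.903
  outer loop
   vertex 2.2 0.4 3.8
   vertex 0.5 1.8 3.0
   vertex 0.1 0.6 2.8
  endloop
 endfacet
 facet normal -0.302 0.169 0.938
  outer loop
   vertex 2.2 0.4 3.8
   vertex 3.1 0.9 4.0
   vertex 0.5 1.8 3.0
  endloop
 endfacet
 facet normal 0.220 -0.758 -0.614
  outer loop
   vertex 2.2 0.4 3.8
   vertex 0.1 0.6 2.8
   vertex 0.8 2.1 1.2
  endloop
 endfacet
 facet normal 0.475 -0.597 -0.646
  outer loop
   vertex 2.2 0.4 3.8
   vertex 0.8 2.1 1.2
   vertex 3.1 0.9 4.0
  endloop
 endfacet
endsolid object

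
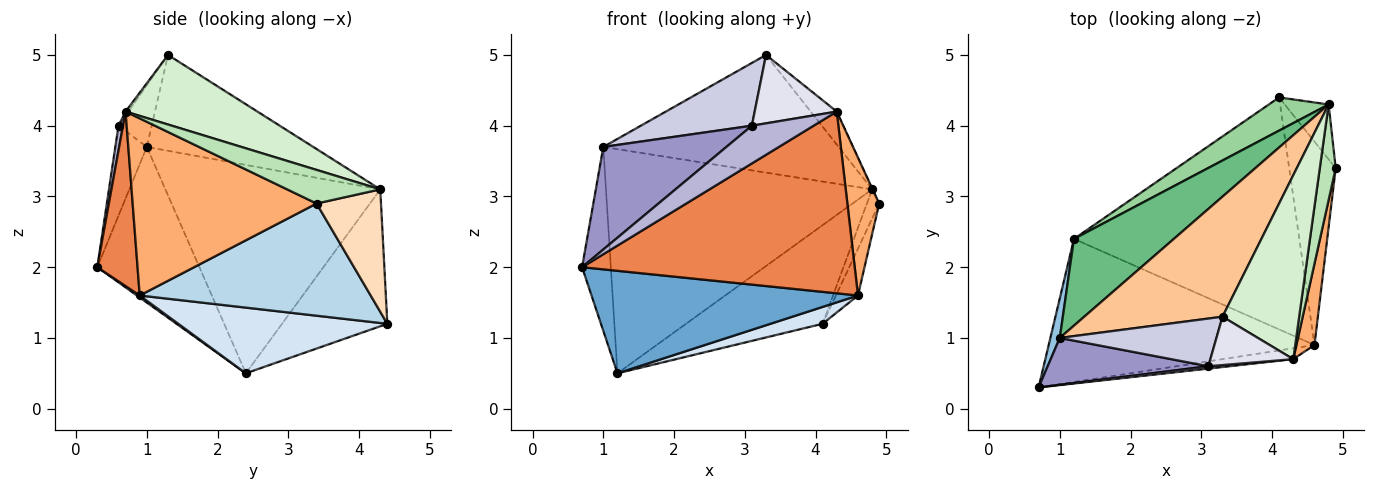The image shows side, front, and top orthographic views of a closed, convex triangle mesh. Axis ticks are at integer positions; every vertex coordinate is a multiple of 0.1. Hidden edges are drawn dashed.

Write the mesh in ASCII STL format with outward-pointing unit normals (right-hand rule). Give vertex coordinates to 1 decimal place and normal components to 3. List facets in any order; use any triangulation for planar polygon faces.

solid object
 facet normal 0.006 -0.582 -0.813
  outer loop
   vertex 4.6 0.9 1.6
   vertex 0.7 0.3 2.0
   vertex 1.2 2.4 0.5
  endloop
 endfacet
 facet normal -0.961 0.270 0.058
  outer loop
   vertex 1.0 1.0 3.7
   vertex 1.2 2.4 0.5
   vertex 0.7 0.3 2.0
  endloop
 endfacet
 facet normal 0.920 0.088 -0.381
  outer loop
   vertex 4.1 4.4 1.2
   vertex 4.9 3.4 2.9
   vertex 4.6 0.9 1.6
  endloop
 endfacet
 facet normal 0.279 -0.070 -0.958
  outer loop
   vertex 4.1 4.4 1.2
   vertex 4.6 0.9 1.6
   vertex 1.2 2.4 0.5
  endloop
 endfacet
 facet normal 0.146 -0.988 -0.059
  outer loop
   vertex 4.3 0.7 4.2
   vertex 0.7 0.3 2.0
   vertex 4.6 0.9 1.6
  endloop
 endfacet
 facet normal 0.980 -0.170 0.100
  outer loop
   vertex 4.3 0.7 4.2
   vertex 4.6 0.9 1.6
   vertex 4.9 3.4 2.9
  endloop
 endfacet
 facet normal -0.444 0.627 0.640
  outer loop
   vertex 4.8 4.3 3.1
   vertex 1.0 1.0 3.7
   vertex 3.3 1.3 5.0
  endloop
 endfacet
 facet normal 0.927 0.177 -0.332
  outer loop
   vertex 4.8 4.3 3.1
   vertex 4.9 3.4 2.9
   vertex 4.1 4.4 1.2
  endloop
 endfacet
 facet normal -0.601 0.745 0.288
  outer loop
   vertex 4.8 4.3 3.1
   vertex 1.2 2.4 0.5
   vertex 1.0 1.0 3.7
  endloop
 endfacet
 facet normal -0.590 0.765 0.258
  outer loop
   vertex 4.8 4.3 3.1
   vertex 4.1 4.4 1.2
   vertex 1.2 2.4 0.5
  endloop
 endfacet
 facet normal 0.904 0.005 0.428
  outer loop
   vertex 4.8 4.3 3.1
   vertex 4.3 0.7 4.2
   vertex 4.9 3.4 2.9
  endloop
 endfacet
 facet normal 0.666 0.132 0.734
  outer loop
   vertex 4.8 4.3 3.1
   vertex 3.3 1.3 5.0
   vertex 4.3 0.7 4.2
  endloop
 endfacet
 facet normal -0.227 -0.886 0.405
  outer loop
   vertex 3.1 0.6 4.0
   vertex 1.0 1.0 3.7
   vertex 0.7 0.3 2.0
  endloop
 endfacet
 facet normal 0.073 -0.995 0.062
  outer loop
   vertex 3.1 0.6 4.0
   vertex 0.7 0.3 2.0
   vertex 4.3 0.7 4.2
  endloop
 endfacet
 facet normal -0.232 -0.775 0.589
  outer loop
   vertex 3.1 0.6 4.0
   vertex 3.3 1.3 5.0
   vertex 1.0 1.0 3.7
  endloop
 endfacet
 facet normal -0.028 -0.816 0.577
  outer loop
   vertex 3.1 0.6 4.0
   vertex 4.3 0.7 4.2
   vertex 3.3 1.3 5.0
  endloop
 endfacet
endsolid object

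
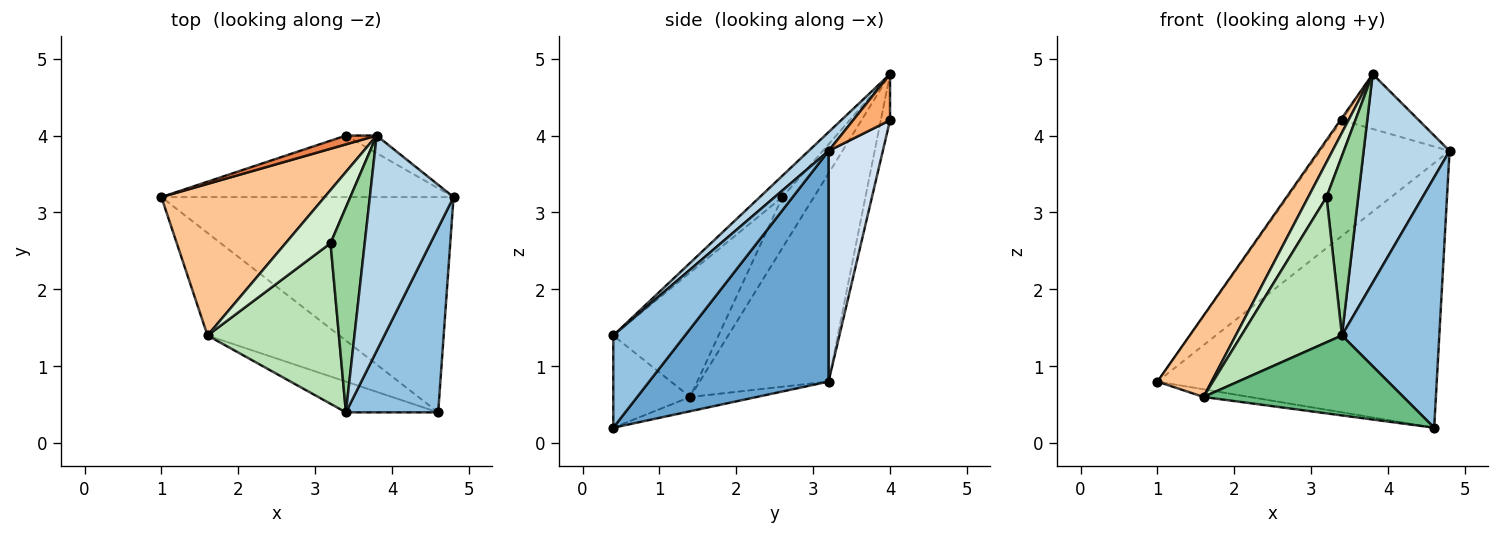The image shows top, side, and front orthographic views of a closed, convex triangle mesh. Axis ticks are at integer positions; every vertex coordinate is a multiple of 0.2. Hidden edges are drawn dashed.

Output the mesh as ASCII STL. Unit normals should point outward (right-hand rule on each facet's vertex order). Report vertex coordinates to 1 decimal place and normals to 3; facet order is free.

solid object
 facet normal 0.446 0.694 -0.565
  outer loop
   vertex 4.6 0.4 0.2
   vertex 1.0 3.2 0.8
   vertex 4.8 3.2 3.8
  endloop
 endfacet
 facet normal 0.510 -0.692 0.510
  outer loop
   vertex 4.6 0.4 0.2
   vertex 4.8 3.2 3.8
   vertex 3.4 0.4 1.4
  endloop
 endfacet
 facet normal 0.159 -0.687 0.709
  outer loop
   vertex 3.8 4.0 4.8
   vertex 3.4 0.4 1.4
   vertex 4.8 3.2 3.8
  endloop
 endfacet
 facet normal 0.347 0.828 -0.440
  outer loop
   vertex 3.4 4.0 4.2
   vertex 4.8 3.2 3.8
   vertex 1.0 3.2 0.8
  endloop
 endfacet
 facet normal -0.824 0.137 0.549
  outer loop
   vertex 3.4 4.0 4.2
   vertex 1.0 3.2 0.8
   vertex 3.8 4.0 4.8
  endloop
 endfacet
 facet normal 0.416 0.866 -0.277
  outer loop
   vertex 3.4 4.0 4.2
   vertex 3.8 4.0 4.8
   vertex 4.8 3.2 3.8
  endloop
 endfacet
 facet normal -0.747 -0.314 0.586
  outer loop
   vertex 1.6 1.4 0.6
   vertex 3.8 4.0 4.8
   vertex 1.0 3.2 0.8
  endloop
 endfacet
 facet normal -0.107 0.074 -0.991
  outer loop
   vertex 1.6 1.4 0.6
   vertex 1.0 3.2 0.8
   vertex 4.6 0.4 0.2
  endloop
 endfacet
 facet normal -0.338 -0.878 -0.338
  outer loop
   vertex 1.6 1.4 0.6
   vertex 4.6 0.4 0.2
   vertex 3.4 0.4 1.4
  endloop
 endfacet
 facet normal -0.426 -0.596 0.681
  outer loop
   vertex 3.2 2.6 3.2
   vertex 3.4 0.4 1.4
   vertex 3.8 4.0 4.8
  endloop
 endfacet
 facet normal -0.575 -0.549 0.607
  outer loop
   vertex 3.2 2.6 3.2
   vertex 1.6 1.4 0.6
   vertex 3.4 0.4 1.4
  endloop
 endfacet
 facet normal -0.687 -0.399 0.607
  outer loop
   vertex 3.2 2.6 3.2
   vertex 3.8 4.0 4.8
   vertex 1.6 1.4 0.6
  endloop
 endfacet
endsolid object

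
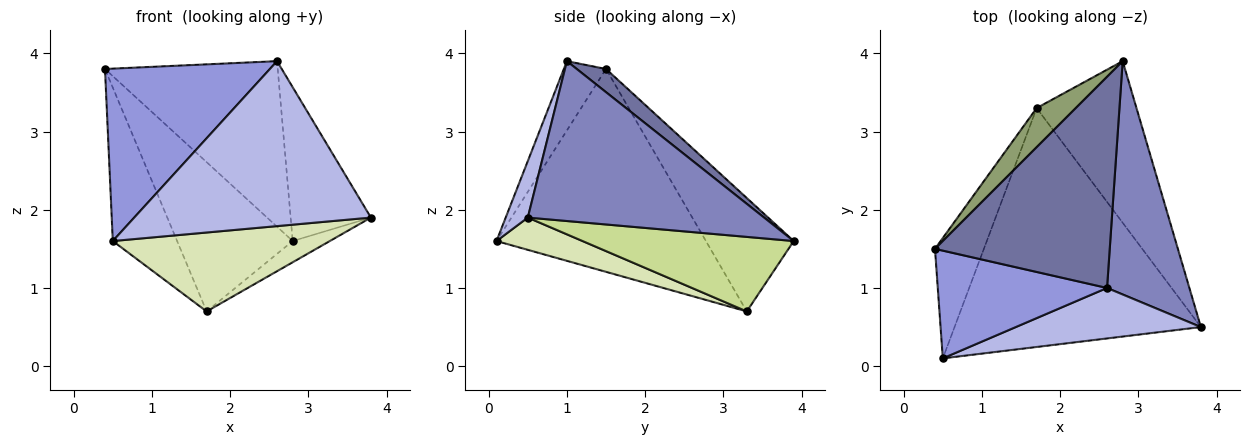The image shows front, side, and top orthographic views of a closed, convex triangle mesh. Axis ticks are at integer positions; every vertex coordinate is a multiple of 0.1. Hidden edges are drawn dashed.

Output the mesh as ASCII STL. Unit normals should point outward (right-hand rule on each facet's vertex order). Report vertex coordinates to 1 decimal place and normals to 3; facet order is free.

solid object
 facet normal 0.104 0.614 0.783
  outer loop
   vertex 2.6 1.0 3.9
   vertex 2.8 3.9 1.6
   vertex 0.4 1.5 3.8
  endloop
 endfacet
 facet normal 0.851 0.289 0.438
  outer loop
   vertex 2.6 1.0 3.9
   vertex 3.8 0.5 1.9
   vertex 2.8 3.9 1.6
  endloop
 endfacet
 facet normal -0.212 -0.829 0.518
  outer loop
   vertex 2.6 1.0 3.9
   vertex 0.4 1.5 3.8
   vertex 0.5 0.1 1.6
  endloop
 endfacet
 facet normal 0.089 -0.952 0.291
  outer loop
   vertex 2.6 1.0 3.9
   vertex 0.5 0.1 1.6
   vertex 3.8 0.5 1.9
  endloop
 endfacet
 facet normal -0.592 0.779 0.204
  outer loop
   vertex 1.7 3.3 0.7
   vertex 0.4 1.5 3.8
   vertex 2.8 3.9 1.6
  endloop
 endfacet
 facet normal -0.932 0.286 -0.224
  outer loop
   vertex 1.7 3.3 0.7
   vertex 0.5 0.1 1.6
   vertex 0.4 1.5 3.8
  endloop
 endfacet
 facet normal 0.595 0.105 -0.797
  outer loop
   vertex 1.7 3.3 0.7
   vertex 2.8 3.9 1.6
   vertex 3.8 0.5 1.9
  endloop
 endfacet
 facet normal 0.123 -0.311 -0.942
  outer loop
   vertex 1.7 3.3 0.7
   vertex 3.8 0.5 1.9
   vertex 0.5 0.1 1.6
  endloop
 endfacet
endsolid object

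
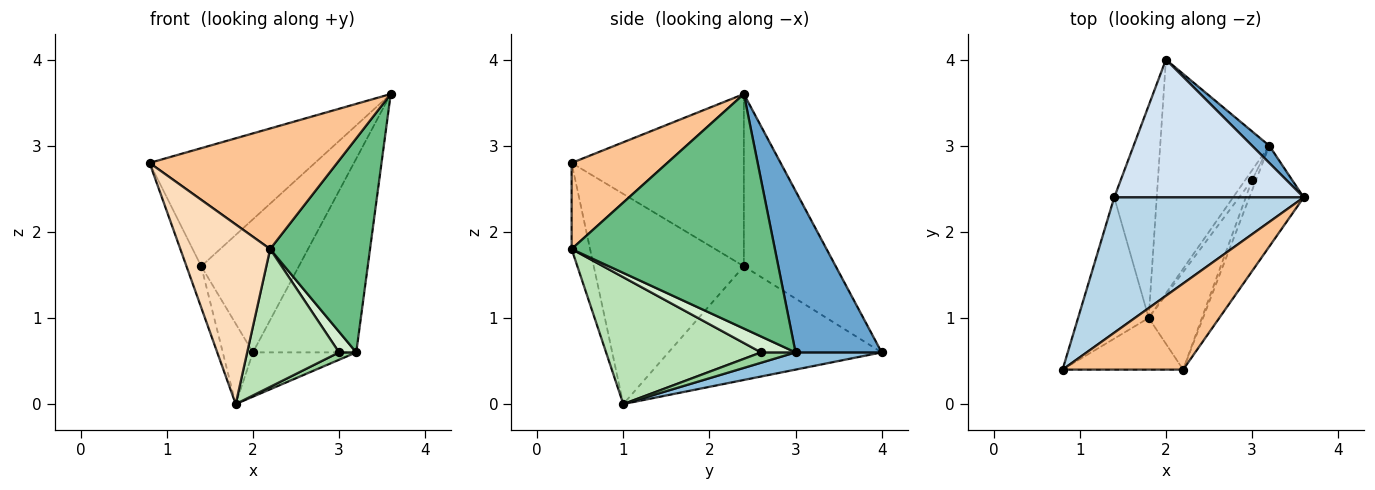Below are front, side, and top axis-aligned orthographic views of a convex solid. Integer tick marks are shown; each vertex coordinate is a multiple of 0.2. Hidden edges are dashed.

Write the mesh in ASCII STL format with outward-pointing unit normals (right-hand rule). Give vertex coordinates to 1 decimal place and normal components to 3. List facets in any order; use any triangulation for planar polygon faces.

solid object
 facet normal 0.639 0.766 0.068
  outer loop
   vertex 3.2 3.0 0.6
   vertex 2.0 4.0 0.6
   vertex 3.6 2.4 3.6
  endloop
 endfacet
 facet normal 0.153 0.184 -0.971
  outer loop
   vertex 3.2 3.0 0.6
   vertex 1.8 1.0 0.0
   vertex 2.0 4.0 0.6
  endloop
 endfacet
 facet normal -0.565 0.542 0.622
  outer loop
   vertex 1.4 2.4 1.6
   vertex 0.8 0.4 2.8
   vertex 3.6 2.4 3.6
  endloop
 endfacet
 facet normal -0.547 0.581 0.602
  outer loop
   vertex 1.4 2.4 1.6
   vertex 3.6 2.4 3.6
   vertex 2.0 4.0 0.6
  endloop
 endfacet
 facet normal -0.944 0.093 -0.317
  outer loop
   vertex 1.4 2.4 1.6
   vertex 1.8 1.0 0.0
   vertex 0.8 0.4 2.8
  endloop
 endfacet
 facet normal -0.929 0.131 -0.347
  outer loop
   vertex 1.4 2.4 1.6
   vertex 2.0 4.0 0.6
   vertex 1.8 1.0 0.0
  endloop
 endfacet
 facet normal 0.383 -0.752 0.537
  outer loop
   vertex 2.2 0.4 1.8
   vertex 3.6 2.4 3.6
   vertex 0.8 0.4 2.8
  endloop
 endfacet
 facet normal -0.194 -0.943 -0.271
  outer loop
   vertex 2.2 0.4 1.8
   vertex 0.8 0.4 2.8
   vertex 1.8 1.0 0.0
  endloop
 endfacet
 facet normal 0.879 -0.432 -0.204
  outer loop
   vertex 2.2 0.4 1.8
   vertex 3.2 3.0 0.6
   vertex 3.6 2.4 3.6
  endloop
 endfacet
 facet normal 0.768 -0.384 -0.512
  outer loop
   vertex 3.0 2.6 0.6
   vertex 1.8 1.0 0.0
   vertex 3.2 3.0 0.6
  endloop
 endfacet
 facet normal 0.809 -0.479 -0.340
  outer loop
   vertex 3.0 2.6 0.6
   vertex 2.2 0.4 1.8
   vertex 1.8 1.0 0.0
  endloop
 endfacet
 facet normal 0.873 -0.436 -0.218
  outer loop
   vertex 3.0 2.6 0.6
   vertex 3.2 3.0 0.6
   vertex 2.2 0.4 1.8
  endloop
 endfacet
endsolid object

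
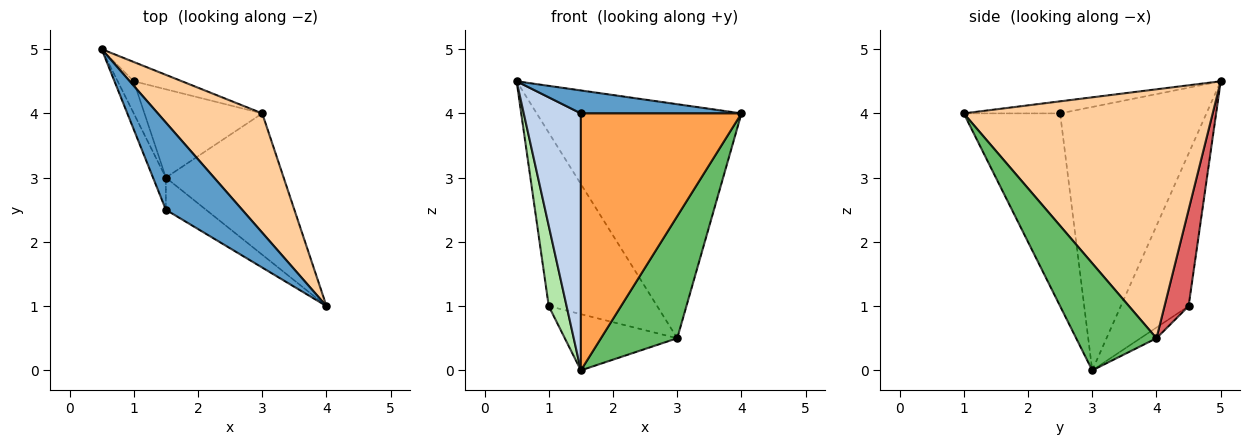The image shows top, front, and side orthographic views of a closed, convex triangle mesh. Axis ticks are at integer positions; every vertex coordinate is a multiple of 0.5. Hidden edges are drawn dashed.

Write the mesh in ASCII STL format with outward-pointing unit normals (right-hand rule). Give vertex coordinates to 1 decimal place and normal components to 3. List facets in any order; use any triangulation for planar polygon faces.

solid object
 facet normal -0.151 -0.252 0.956
  outer loop
   vertex 1.5 2.5 4.0
   vertex 4.0 1.0 4.0
   vertex 0.5 5.0 4.5
  endloop
 endfacet
 facet normal -0.931 -0.363 -0.045
  outer loop
   vertex 1.5 2.5 4.0
   vertex 0.5 5.0 4.5
   vertex 1.5 3.0 0.0
  endloop
 endfacet
 facet normal -0.512 -0.853 -0.107
  outer loop
   vertex 1.5 2.5 4.0
   vertex 1.5 3.0 0.0
   vertex 4.0 1.0 4.0
  endloop
 endfacet
 facet normal 0.735 0.604 0.308
  outer loop
   vertex 3.0 4.0 0.5
   vertex 0.5 5.0 4.5
   vertex 4.0 1.0 4.0
  endloop
 endfacet
 facet normal 0.567 -0.538 -0.624
  outer loop
   vertex 3.0 4.0 0.5
   vertex 4.0 1.0 4.0
   vertex 1.5 3.0 0.0
  endloop
 endfacet
 facet normal -0.962 -0.253 -0.101
  outer loop
   vertex 1.0 4.5 1.0
   vertex 1.5 3.0 0.0
   vertex 0.5 5.0 4.5
  endloop
 endfacet
 facet normal 0.216 0.970 -0.108
  outer loop
   vertex 1.0 4.5 1.0
   vertex 0.5 5.0 4.5
   vertex 3.0 4.0 0.5
  endloop
 endfacet
 facet normal -0.076 0.535 -0.841
  outer loop
   vertex 1.0 4.5 1.0
   vertex 3.0 4.0 0.5
   vertex 1.5 3.0 0.0
  endloop
 endfacet
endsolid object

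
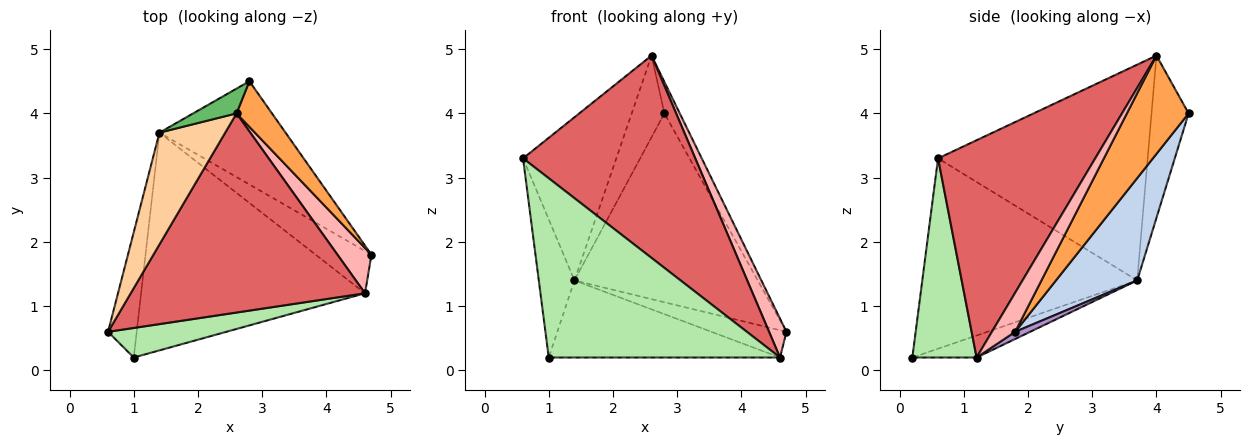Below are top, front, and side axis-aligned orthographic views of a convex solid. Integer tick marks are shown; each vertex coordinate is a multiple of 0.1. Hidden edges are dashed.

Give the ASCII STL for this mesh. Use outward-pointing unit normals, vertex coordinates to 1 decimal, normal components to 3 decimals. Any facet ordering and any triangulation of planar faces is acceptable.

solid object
 facet normal -0.976 0.162 -0.147
  outer loop
   vertex 1.4 3.7 1.4
   vertex 1.0 0.2 0.2
   vertex 0.6 0.6 3.3
  endloop
 endfacet
 facet normal 0.363 0.818 -0.447
  outer loop
   vertex 1.4 3.7 1.4
   vertex 2.8 4.5 4.0
   vertex 4.7 1.8 0.6
  endloop
 endfacet
 facet normal 0.916 0.228 0.330
  outer loop
   vertex 2.6 4.0 4.9
   vertex 4.7 1.8 0.6
   vertex 2.8 4.5 4.0
  endloop
 endfacet
 facet normal -0.880 0.392 0.268
  outer loop
   vertex 2.6 4.0 4.9
   vertex 1.4 3.7 1.4
   vertex 0.6 0.6 3.3
  endloop
 endfacet
 facet normal -0.736 0.648 0.197
  outer loop
   vertex 2.6 4.0 4.9
   vertex 2.8 4.5 4.0
   vertex 1.4 3.7 1.4
  endloop
 endfacet
 facet normal 0.264 -0.952 0.157
  outer loop
   vertex 4.6 1.2 0.2
   vertex 0.6 0.6 3.3
   vertex 1.0 0.2 0.2
  endloop
 endfacet
 facet normal 0.545 -0.597 0.588
  outer loop
   vertex 4.6 1.2 0.2
   vertex 2.6 4.0 4.9
   vertex 0.6 0.6 3.3
  endloop
 endfacet
 facet normal 0.657 -0.491 0.572
  outer loop
   vertex 4.6 1.2 0.2
   vertex 4.7 1.8 0.6
   vertex 2.6 4.0 4.9
  endloop
 endfacet
 facet normal 0.108 0.539 -0.835
  outer loop
   vertex 4.6 1.2 0.2
   vertex 1.4 3.7 1.4
   vertex 4.7 1.8 0.6
  endloop
 endfacet
 facet normal -0.092 0.332 -0.939
  outer loop
   vertex 4.6 1.2 0.2
   vertex 1.0 0.2 0.2
   vertex 1.4 3.7 1.4
  endloop
 endfacet
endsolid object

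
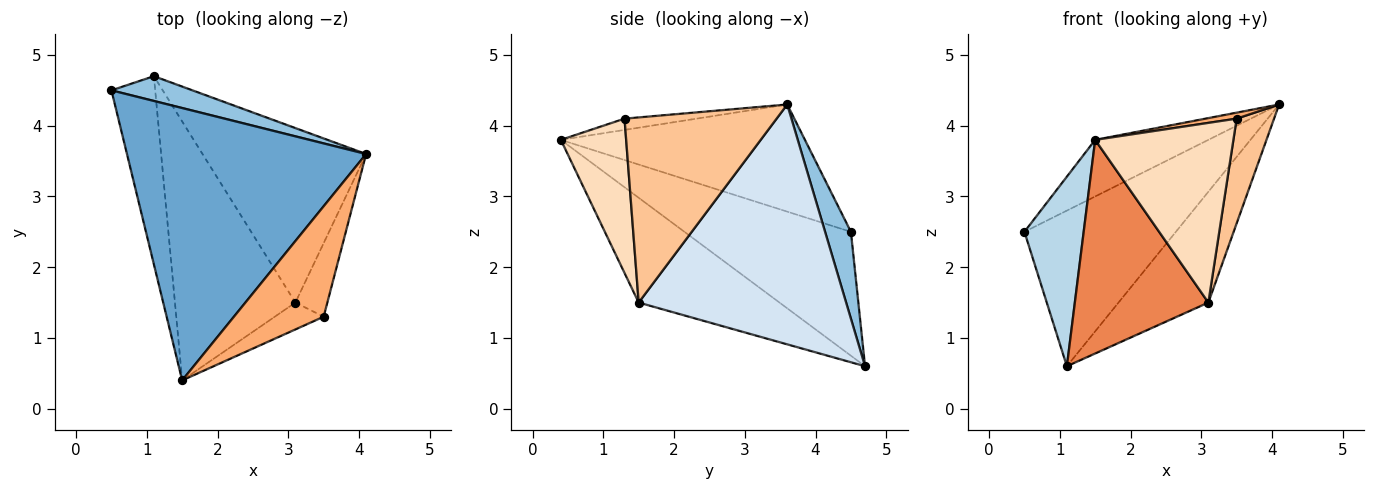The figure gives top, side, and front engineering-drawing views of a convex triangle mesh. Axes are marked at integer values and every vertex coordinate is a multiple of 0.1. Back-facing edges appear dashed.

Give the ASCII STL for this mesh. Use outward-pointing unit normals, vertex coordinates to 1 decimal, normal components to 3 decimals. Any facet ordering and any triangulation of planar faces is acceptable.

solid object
 facet normal -0.402 0.186 0.897
  outer loop
   vertex 1.5 0.4 3.8
   vertex 4.1 3.6 4.3
   vertex 0.5 4.5 2.5
  endloop
 endfacet
 facet normal 0.166 0.974 0.155
  outer loop
   vertex 1.1 4.7 0.6
   vertex 0.5 4.5 2.5
   vertex 4.1 3.6 4.3
  endloop
 endfacet
 facet normal -0.894 -0.318 -0.316
  outer loop
   vertex 1.1 4.7 0.6
   vertex 1.5 0.4 3.8
   vertex 0.5 4.5 2.5
  endloop
 endfacet
 facet normal 0.778 0.337 -0.531
  outer loop
   vertex 3.1 1.5 1.5
   vertex 1.1 4.7 0.6
   vertex 4.1 3.6 4.3
  endloop
 endfacet
 facet normal -0.557 -0.528 -0.640
  outer loop
   vertex 3.1 1.5 1.5
   vertex 1.5 0.4 3.8
   vertex 1.1 4.7 0.6
  endloop
 endfacet
 facet normal -0.124 -0.054 0.991
  outer loop
   vertex 3.5 1.3 4.1
   vertex 4.1 3.6 4.3
   vertex 1.5 0.4 3.8
  endloop
 endfacet
 facet normal 0.958 -0.235 -0.165
  outer loop
   vertex 3.5 1.3 4.1
   vertex 3.1 1.5 1.5
   vertex 4.1 3.6 4.3
  endloop
 endfacet
 facet normal 0.423 -0.896 -0.134
  outer loop
   vertex 3.5 1.3 4.1
   vertex 1.5 0.4 3.8
   vertex 3.1 1.5 1.5
  endloop
 endfacet
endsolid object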